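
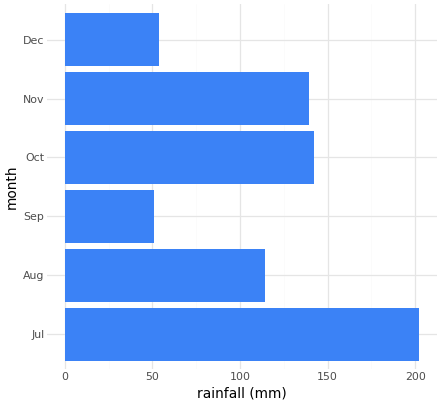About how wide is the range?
≈ 140

Max Jul ≈ 200, min Sep ≈ 60; range ≈ 140.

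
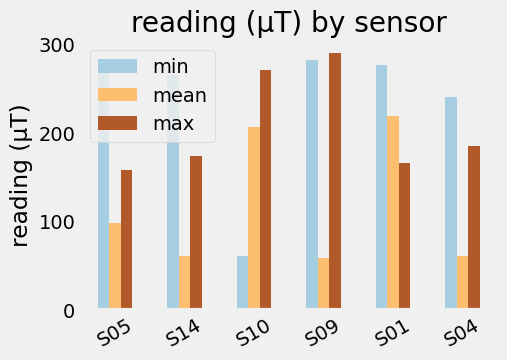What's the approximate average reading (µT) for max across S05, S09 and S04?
(150 + 300 + 175) / 3 ≈ 208.

≈ 208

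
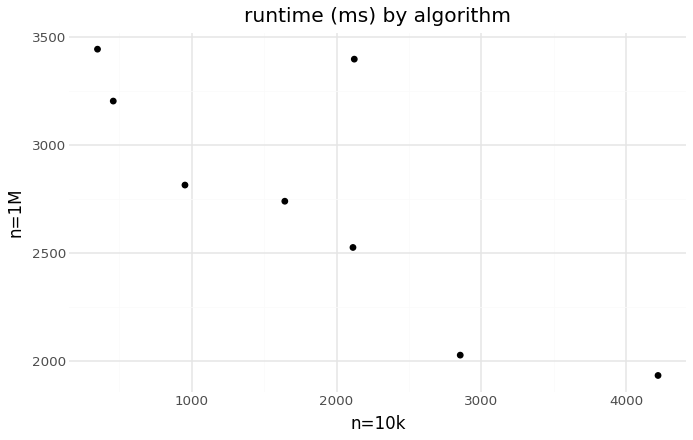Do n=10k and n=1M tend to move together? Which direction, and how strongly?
negative, strong

Points are negatively correlated; strong (|r| ≈ 0.8).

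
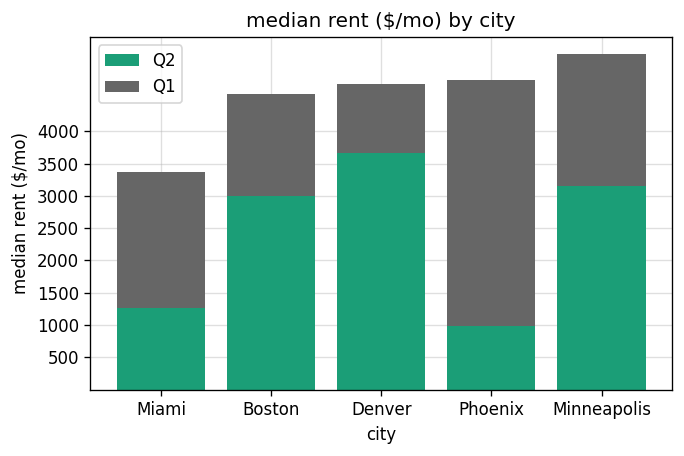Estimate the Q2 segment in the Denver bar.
Q2 top ≈ 3500, bottom ≈ 0; segment ≈ 3500.

≈ 3500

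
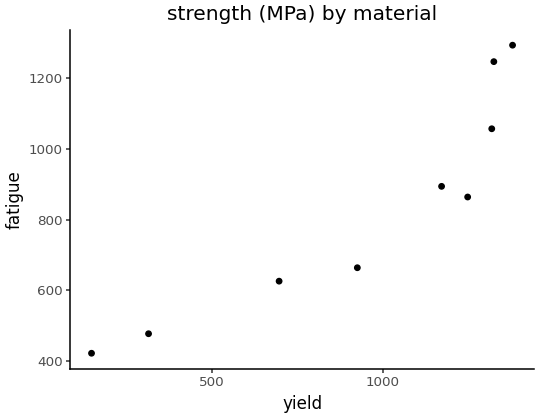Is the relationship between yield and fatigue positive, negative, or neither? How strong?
positive, strong

Points are positively correlated; strong (|r| ≈ 0.9).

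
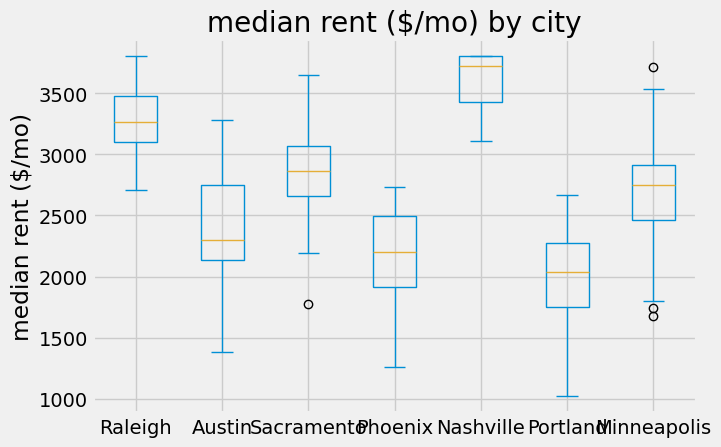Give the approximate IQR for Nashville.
≈ 400

Q3 ≈ 3800, Q1 ≈ 3400; IQR ≈ 400.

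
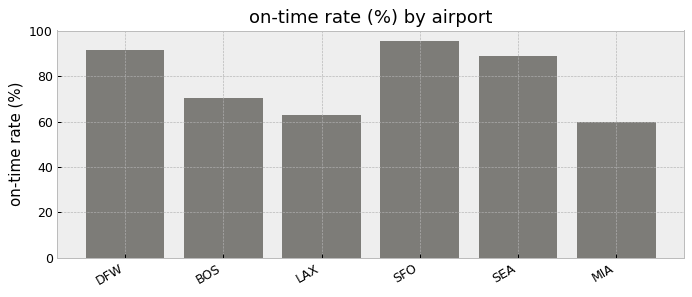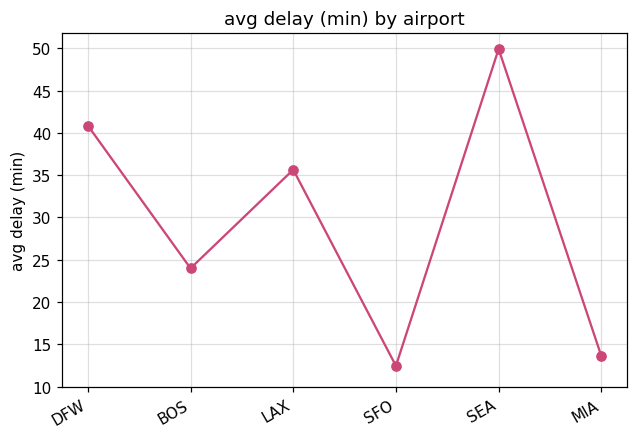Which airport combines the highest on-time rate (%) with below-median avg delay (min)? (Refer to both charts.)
SFO

Chart 2 median avg delay (min) ≈ 30; below-median airports: BOS, SFO, MIA. Among those, SFO has the highest on-time rate (%) (≈ 100).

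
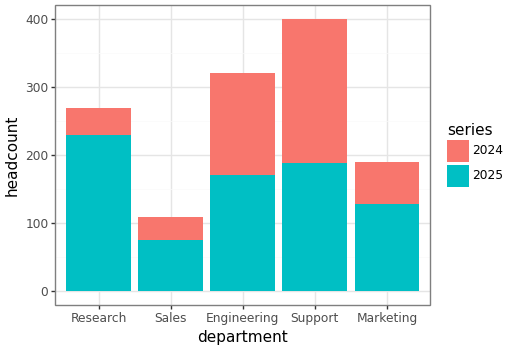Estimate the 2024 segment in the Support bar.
2024 top ≈ 400, bottom ≈ 200; segment ≈ 200.

≈ 200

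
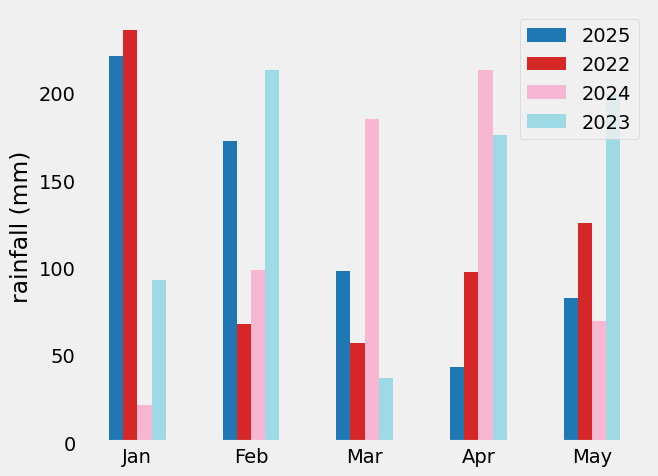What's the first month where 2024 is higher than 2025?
Mar

Feb: 2024 ≈ 100 vs 2025 ≈ 180 (not yet); Mar: 2024 ≈ 180 vs 2025 ≈ 100 (first crossover).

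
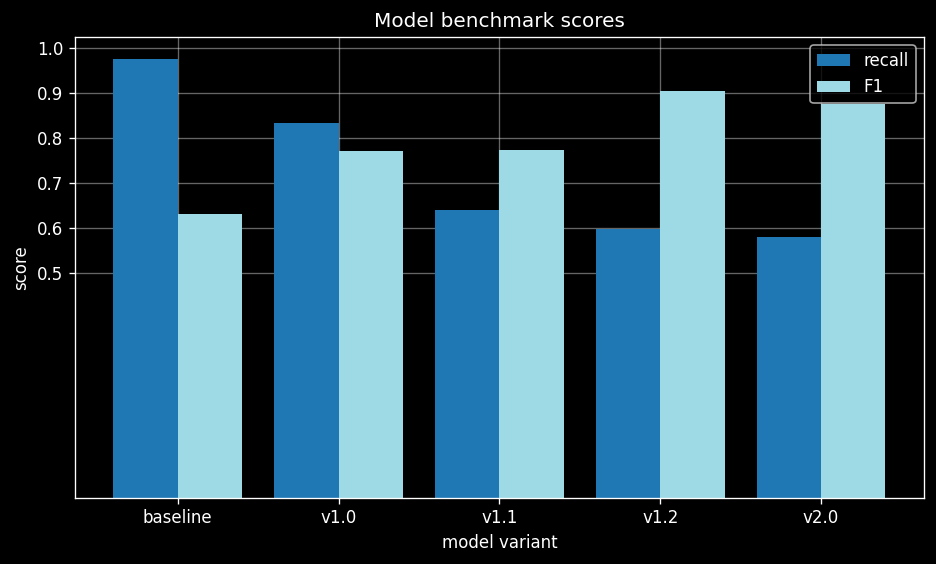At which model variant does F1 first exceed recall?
v1.0: F1 ≈ 0.8 vs recall ≈ 0.8 (not yet); v1.1: F1 ≈ 0.8 vs recall ≈ 0.6 (first crossover).

v1.1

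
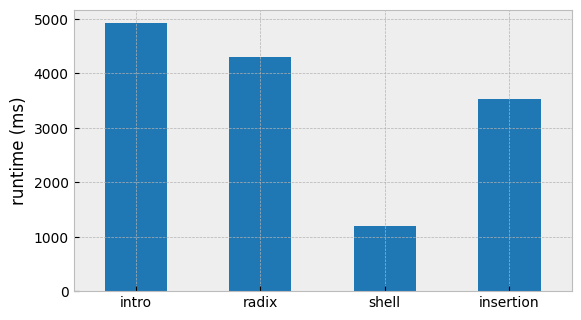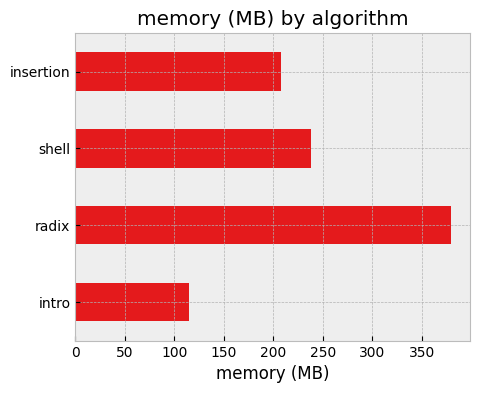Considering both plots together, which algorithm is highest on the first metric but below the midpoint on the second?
intro

Chart 2 median memory (MB) ≈ 200; below-median algorithms: intro, insertion. Among those, intro has the highest runtime (ms) (≈ 5000).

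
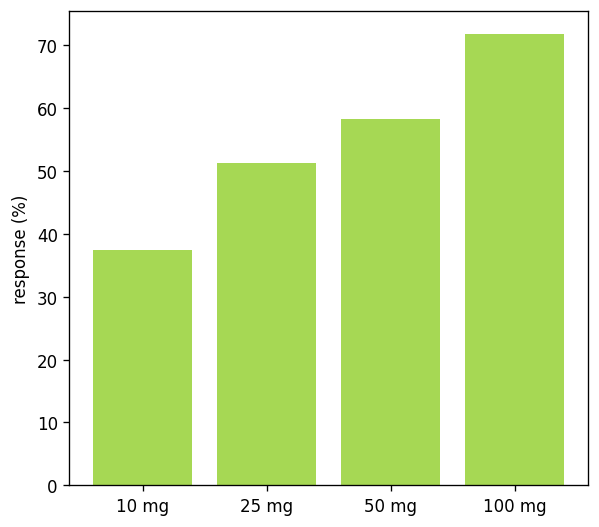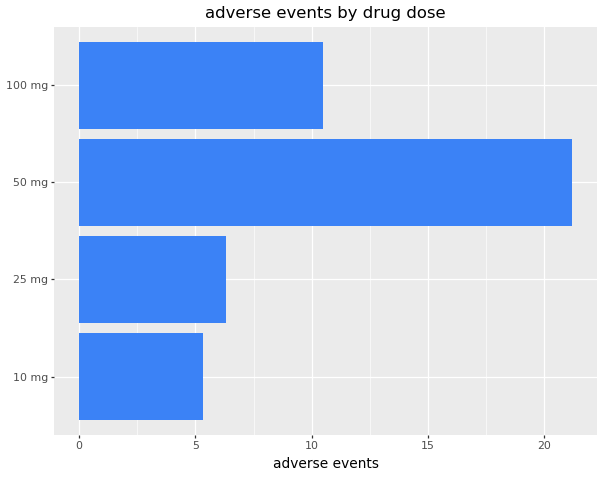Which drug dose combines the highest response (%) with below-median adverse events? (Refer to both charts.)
25 mg

Chart 2 median adverse events ≈ 8; below-median drug doses: 10 mg, 25 mg. Among those, 25 mg has the highest response (%) (≈ 50).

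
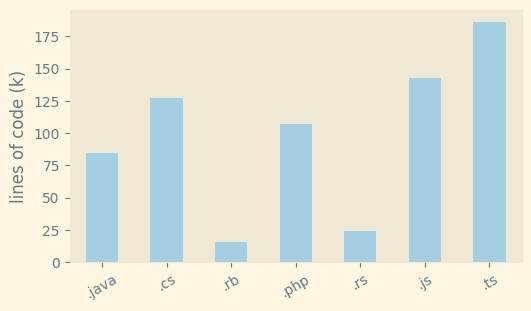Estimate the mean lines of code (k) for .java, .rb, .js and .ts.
≈ 105

(80 + 20 + 140 + 180) / 4 ≈ 105.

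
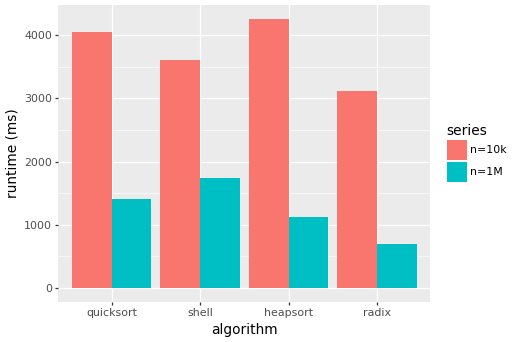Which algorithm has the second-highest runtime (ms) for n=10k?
Top 3 for n=10k: heapsort ≈ 4500, quicksort ≈ 4000, shell ≈ 3500.

quicksort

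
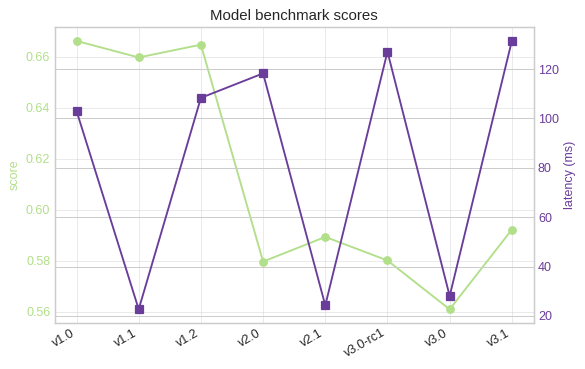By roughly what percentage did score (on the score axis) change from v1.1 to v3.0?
≈ -15.2%

v1.1 ≈ 0.66, v3.0 ≈ 0.56; (0.56 − 0.66) / 0.66 ≈ -15.2%.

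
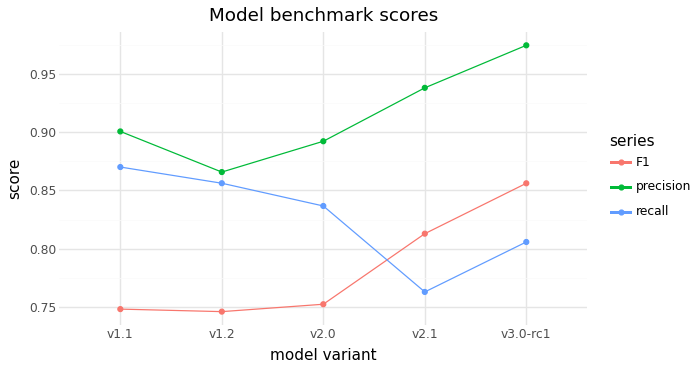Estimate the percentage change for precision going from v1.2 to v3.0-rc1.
v1.2 ≈ 0.86, v3.0-rc1 ≈ 0.98; (0.98 − 0.86) / 0.86 ≈ +14%.

≈ +14%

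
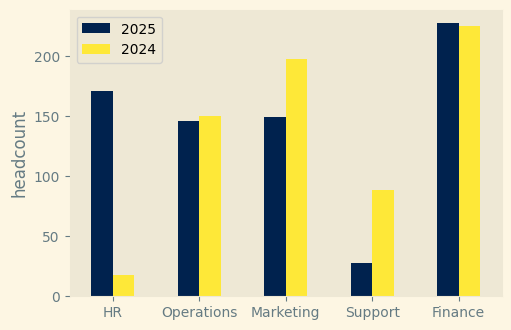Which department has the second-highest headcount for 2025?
HR

Top 3 for 2025: Finance ≈ 220, HR ≈ 180, Marketing ≈ 140.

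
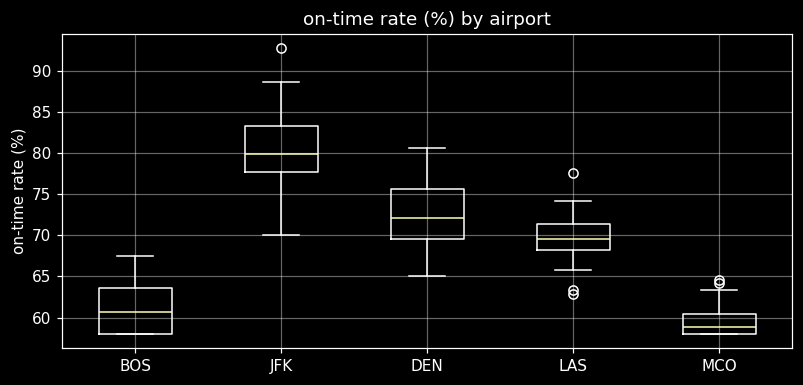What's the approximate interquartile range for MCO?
≈ 2

Q3 ≈ 60, Q1 ≈ 58; IQR ≈ 2.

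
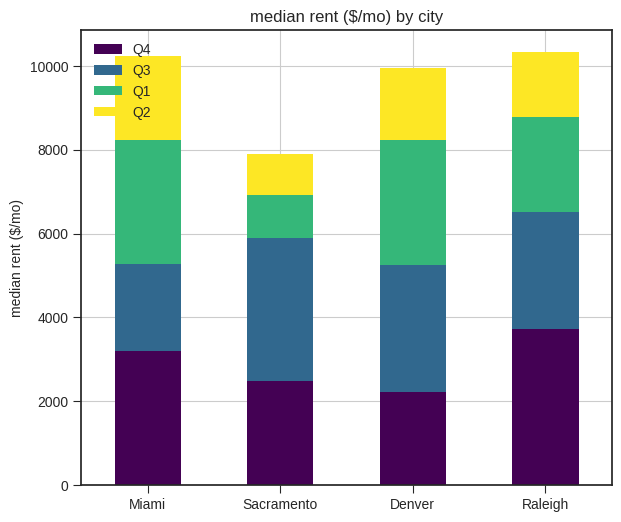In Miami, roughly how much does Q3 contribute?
≈ 2000

Q3 top ≈ 5000, bottom ≈ 3000; segment ≈ 2000.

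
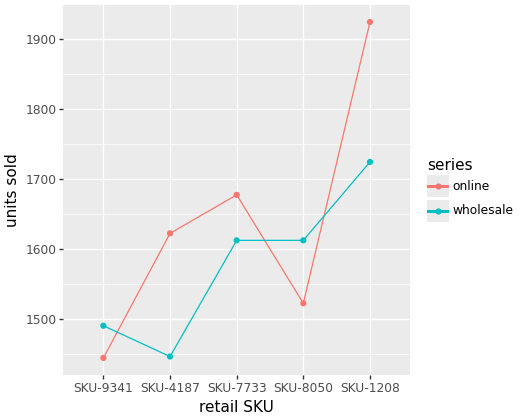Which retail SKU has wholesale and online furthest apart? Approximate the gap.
SKU-1208, ≈ 200

SKU-1208: wholesale ≈ 1700, online ≈ 1900 → gap ≈ 200. Next-largest (SKU-4187) is only ≈ 150.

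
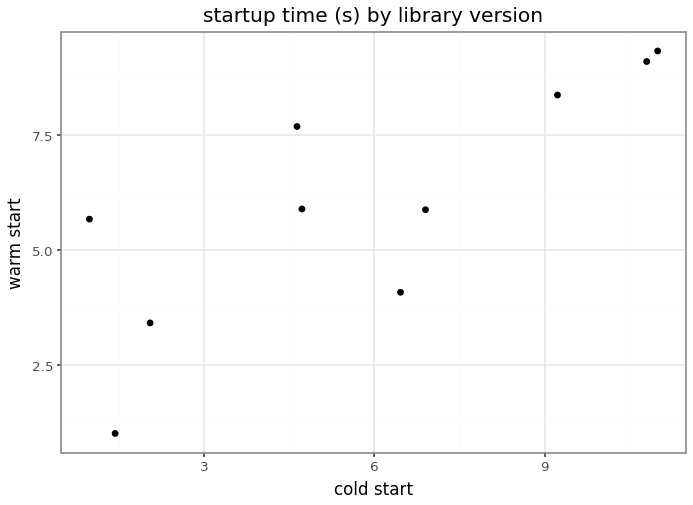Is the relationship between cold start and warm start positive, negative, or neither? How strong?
Points are positively correlated; strong (|r| ≈ 0.8).

positive, strong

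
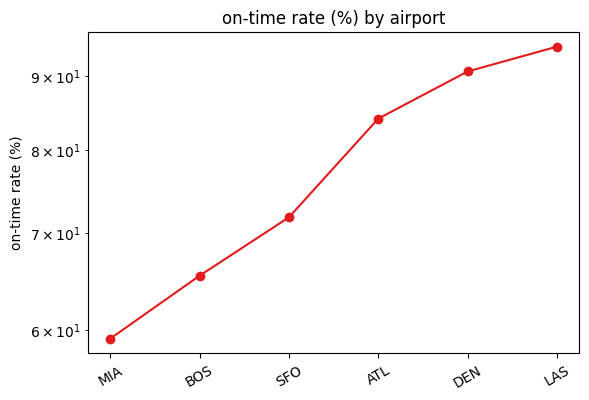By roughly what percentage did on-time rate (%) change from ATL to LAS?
ATL ≈ 85, LAS ≈ 95; (95 − 85) / 85 ≈ +11.8%.

≈ +11.8%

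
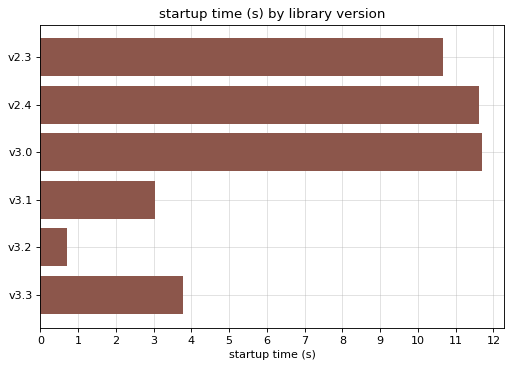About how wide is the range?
≈ 11

Max v3.0 ≈ 12, min v3.2 ≈ 1; range ≈ 11.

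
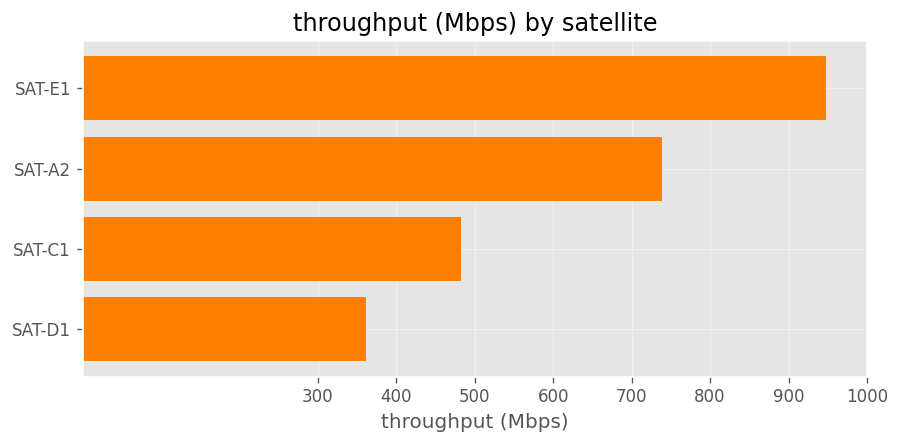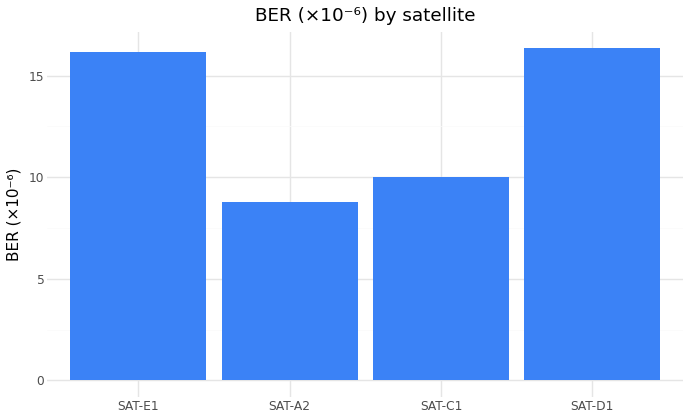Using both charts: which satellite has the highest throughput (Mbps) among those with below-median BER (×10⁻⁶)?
SAT-A2

Chart 2 median BER (×10⁻⁶) ≈ 14; below-median satellites: SAT-A2, SAT-C1. Among those, SAT-A2 has the highest throughput (Mbps) (≈ 700).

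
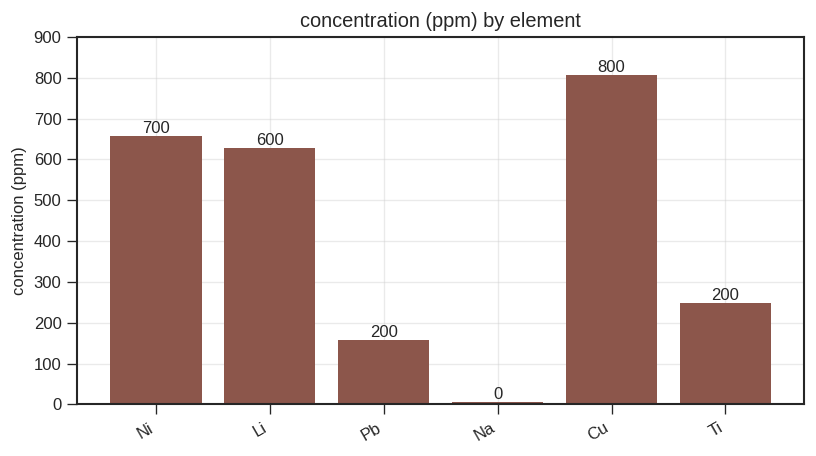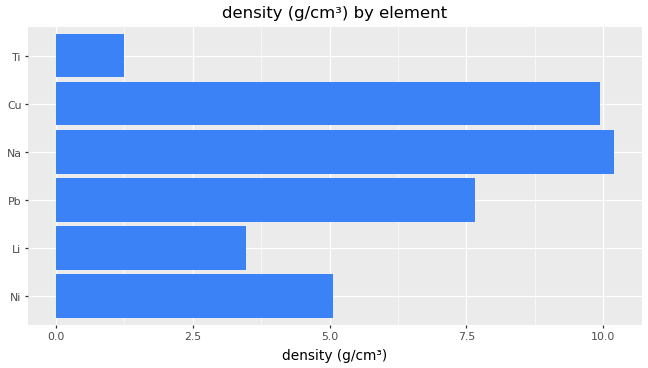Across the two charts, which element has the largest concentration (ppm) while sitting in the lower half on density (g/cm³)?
Ni

Chart 2 median density (g/cm³) ≈ 6; below-median elements: Ni, Li, Ti. Among those, Ni has the highest concentration (ppm) (≈ 700).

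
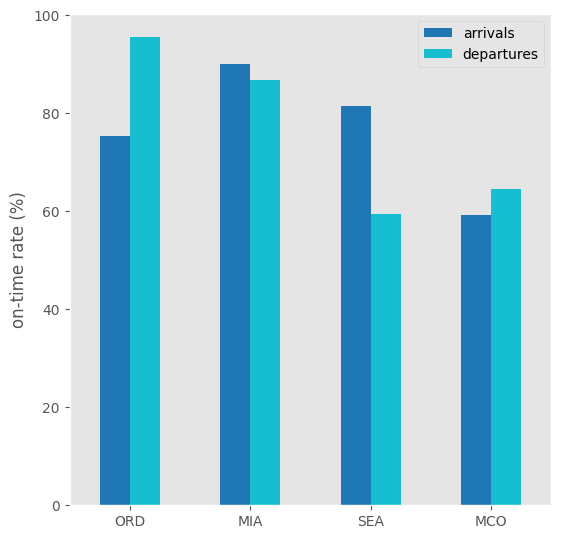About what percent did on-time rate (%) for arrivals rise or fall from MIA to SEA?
≈ -11.1%

MIA ≈ 90, SEA ≈ 80; (80 − 90) / 90 ≈ -11.1%.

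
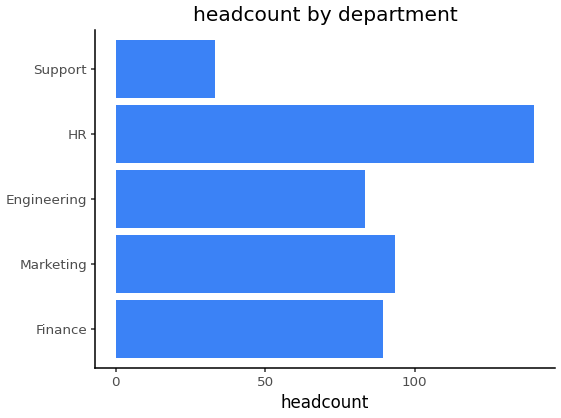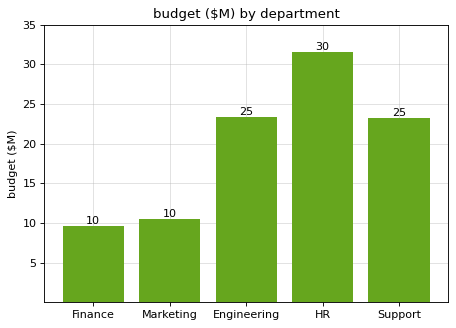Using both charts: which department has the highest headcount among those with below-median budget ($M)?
Chart 2 median budget ($M) ≈ 25; below-median departments: Finance, Marketing. Among those, Marketing has the highest headcount (≈ 100).

Marketing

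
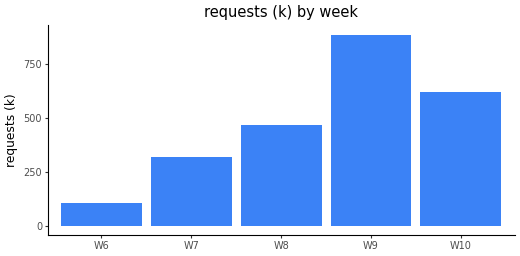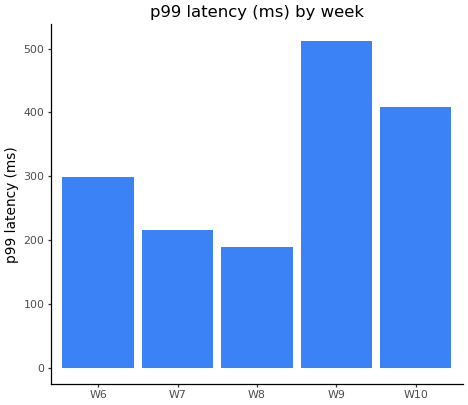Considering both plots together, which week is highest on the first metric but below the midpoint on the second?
W8

Chart 2 median p99 latency (ms) ≈ 300; below-median weeks: W7, W8. Among those, W8 has the highest requests (k) (≈ 500).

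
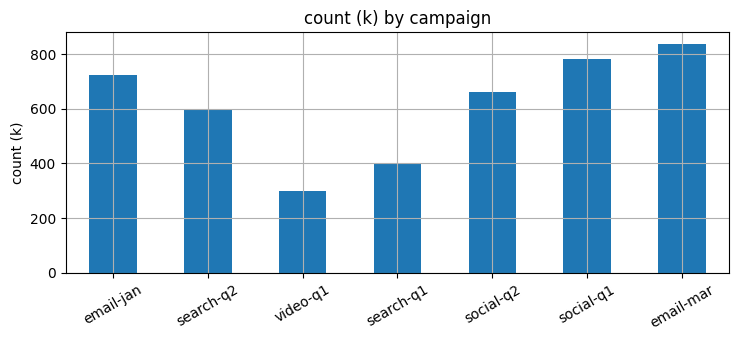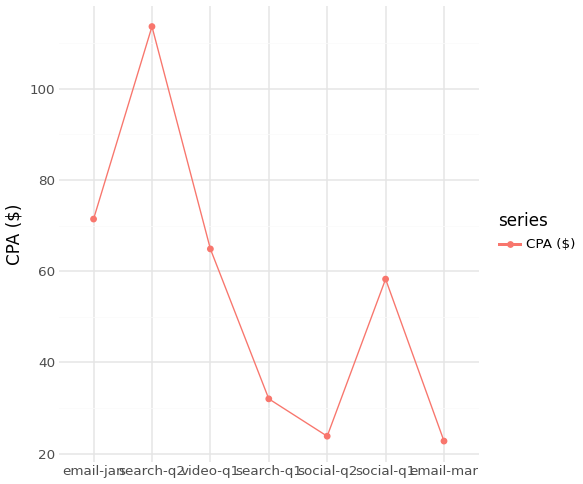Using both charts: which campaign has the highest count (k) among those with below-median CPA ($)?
Chart 2 median CPA ($) ≈ 60; below-median campaigns: search-q1, social-q2, email-mar. Among those, email-mar has the highest count (k) (≈ 800).

email-mar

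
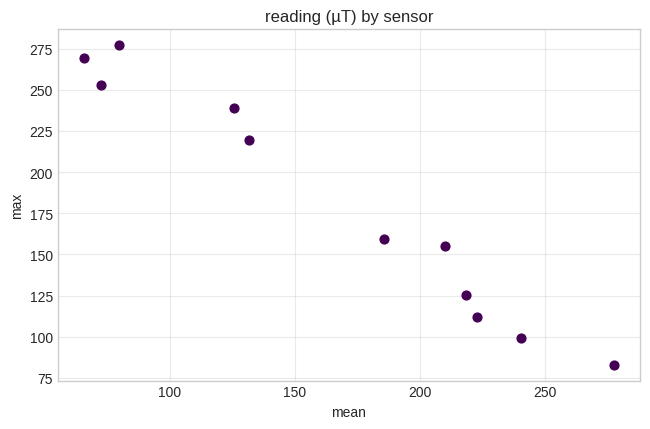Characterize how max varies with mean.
negative, strong

Points are negatively correlated; strong (|r| ≈ 1.0).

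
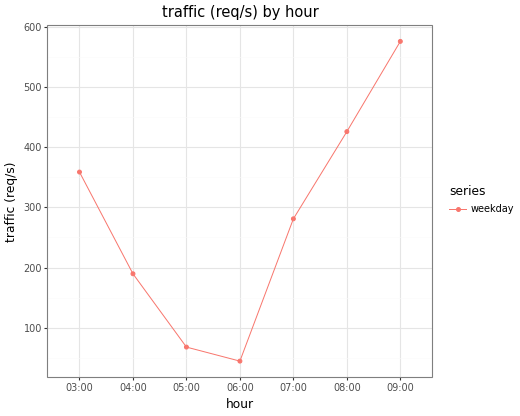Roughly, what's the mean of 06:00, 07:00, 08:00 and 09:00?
≈ 350

(50 + 300 + 450 + 600) / 4 ≈ 350.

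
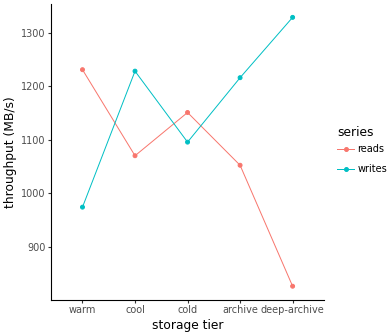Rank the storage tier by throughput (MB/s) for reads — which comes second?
Top 3 for reads: warm ≈ 1250, cold ≈ 1150, cool ≈ 1050.

cold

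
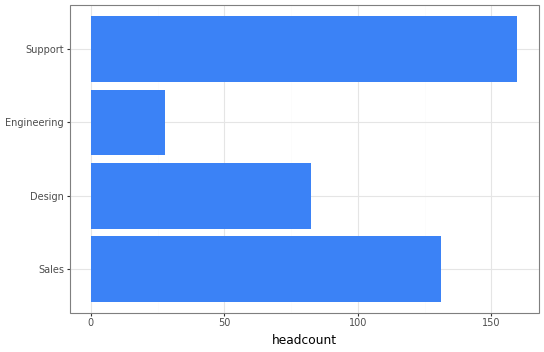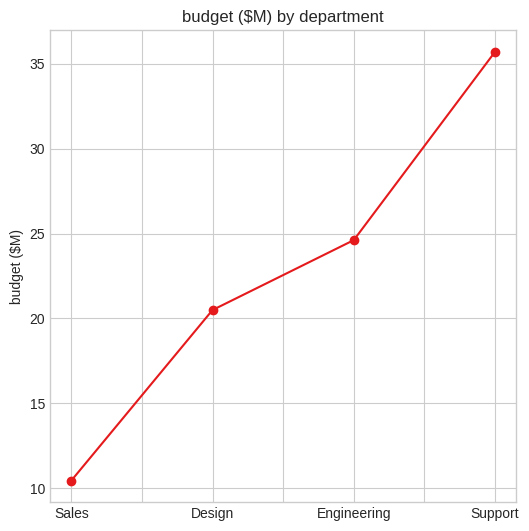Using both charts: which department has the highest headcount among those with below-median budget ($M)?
Chart 2 median budget ($M) ≈ 25; below-median departments: Sales, Design. Among those, Sales has the highest headcount (≈ 140).

Sales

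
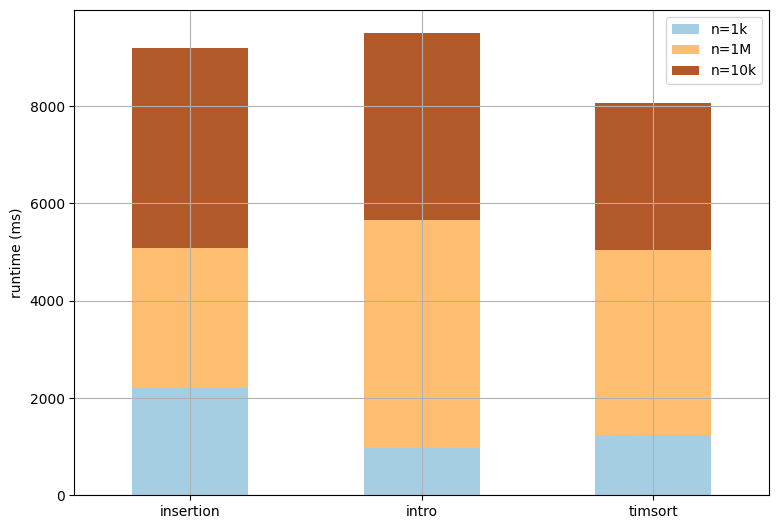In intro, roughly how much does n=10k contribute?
n=10k top ≈ 10000, bottom ≈ 6000; segment ≈ 4000.

≈ 4000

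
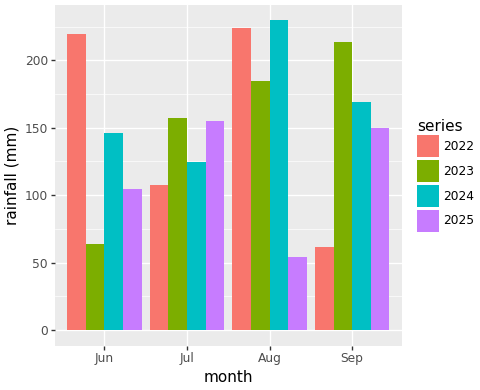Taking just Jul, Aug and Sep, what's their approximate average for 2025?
(160 + 60 + 140) / 3 ≈ 120.

≈ 120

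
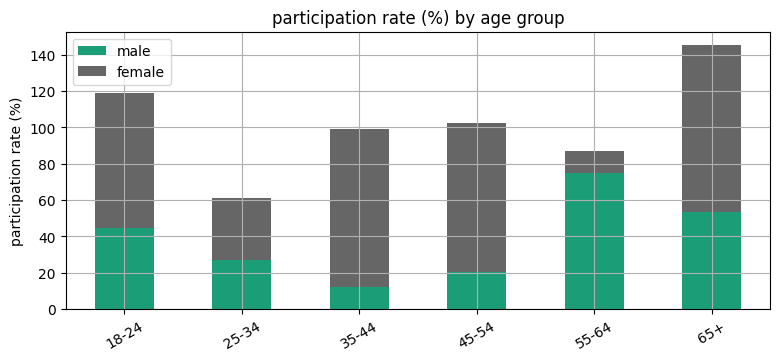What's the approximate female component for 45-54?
≈ 80

female top ≈ 100, bottom ≈ 20; segment ≈ 80.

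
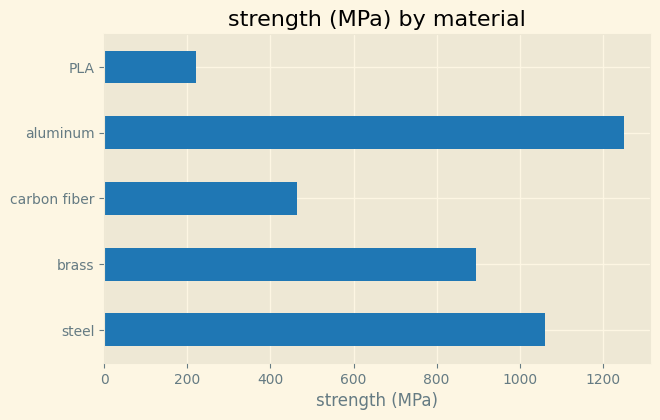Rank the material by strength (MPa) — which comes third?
brass

Top 4: aluminum ≈ 1200, steel ≈ 1000, brass ≈ 800, carbon fiber ≈ 400.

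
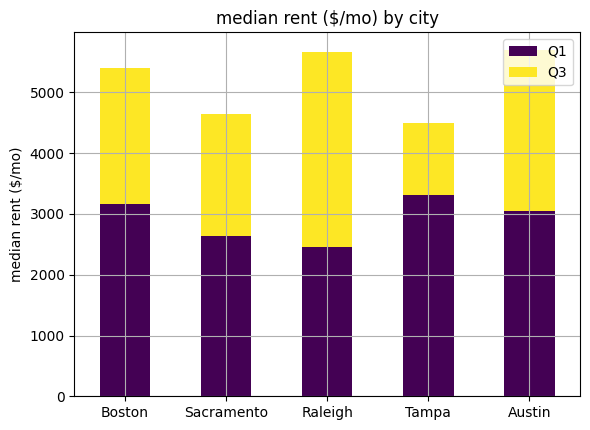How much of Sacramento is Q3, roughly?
Q3 top ≈ 4500, bottom ≈ 2500; segment ≈ 2000.

≈ 2000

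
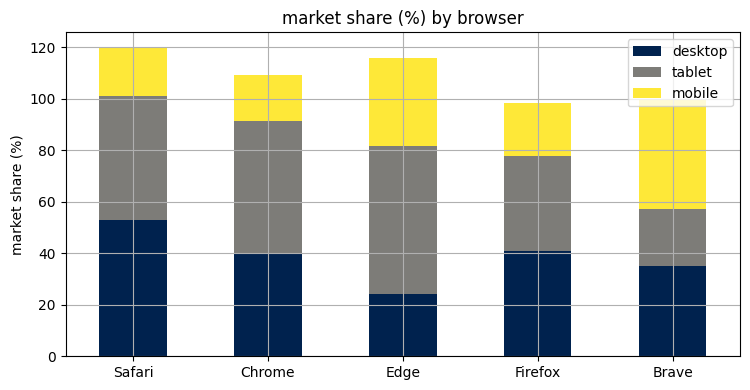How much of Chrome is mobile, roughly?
≈ 20

mobile top ≈ 110, bottom ≈ 90; segment ≈ 20.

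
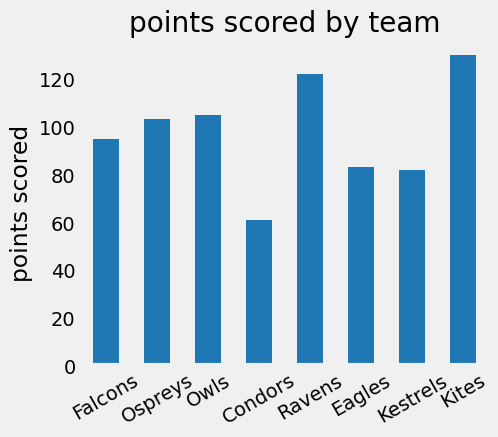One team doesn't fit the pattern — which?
Condors

Condors ≈ 60; the rest sit between ≈ 80 and ≈ 120.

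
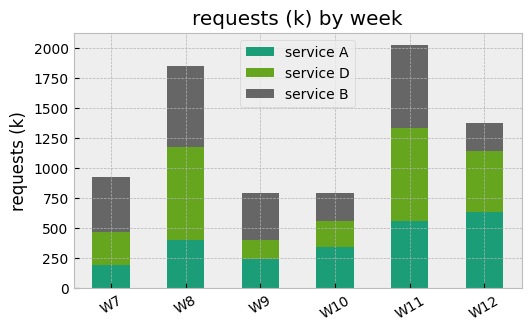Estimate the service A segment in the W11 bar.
service A top ≈ 600, bottom ≈ 0; segment ≈ 600.

≈ 600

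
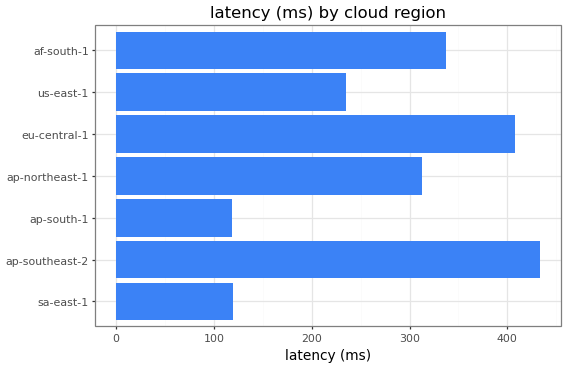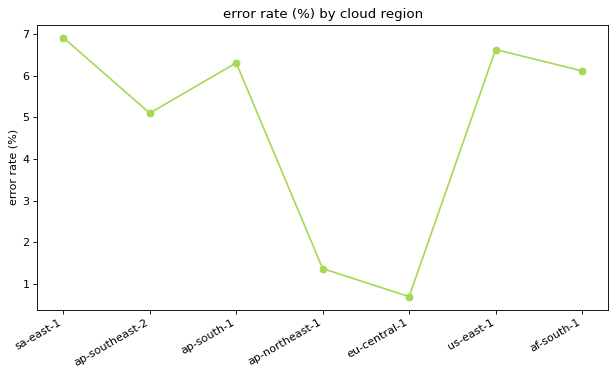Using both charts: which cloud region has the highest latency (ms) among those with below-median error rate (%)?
ap-southeast-2

Chart 2 median error rate (%) ≈ 6; below-median cloud regions: ap-southeast-2, ap-northeast-1, eu-central-1. Among those, ap-southeast-2 has the highest latency (ms) (≈ 450).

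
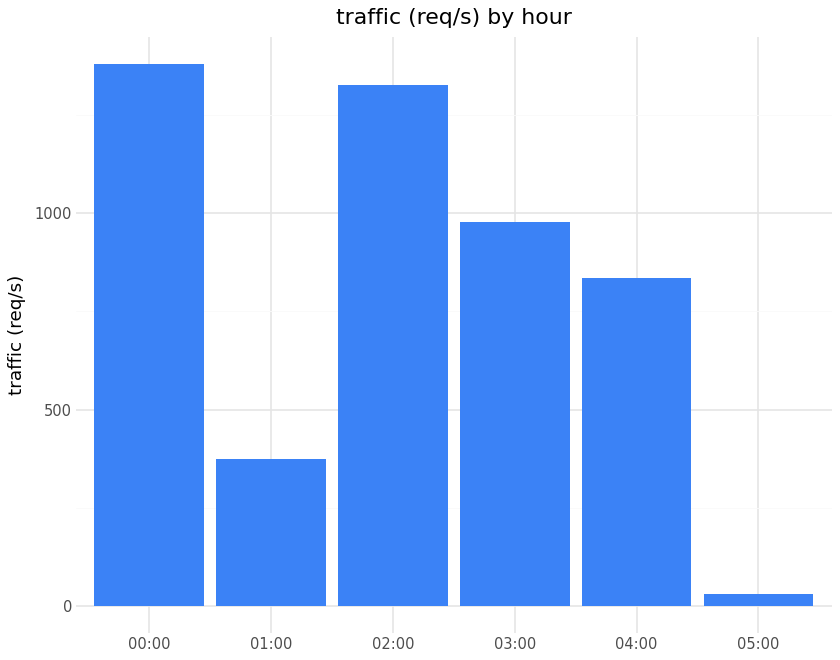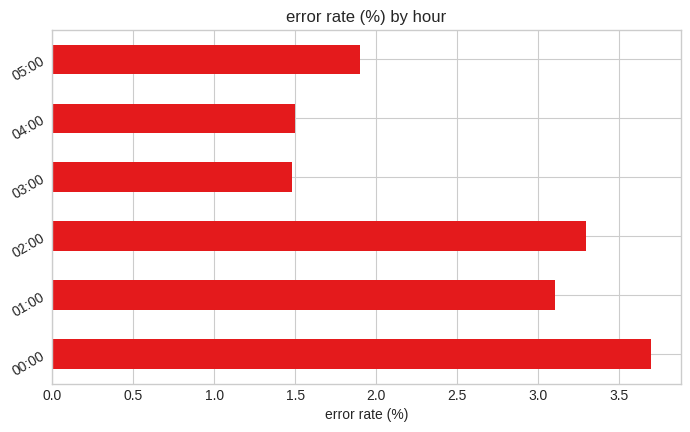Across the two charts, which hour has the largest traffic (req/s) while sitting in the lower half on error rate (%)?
Chart 2 median error rate (%) ≈ 2.5; below-median hours: 03:00, 04:00, 05:00. Among those, 03:00 has the highest traffic (req/s) (≈ 1000).

03:00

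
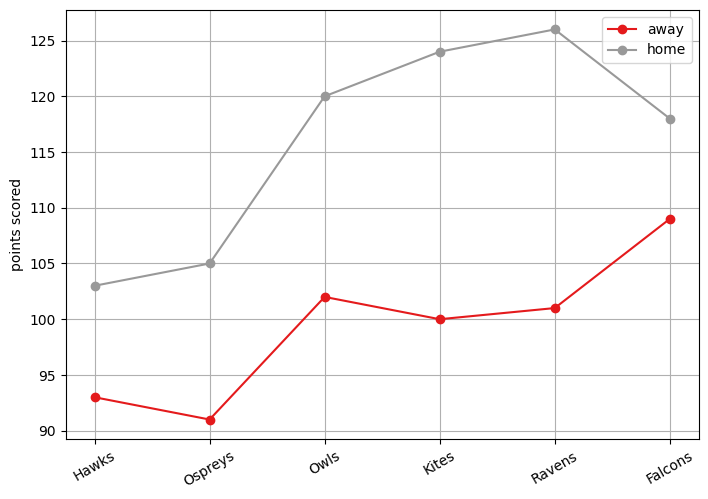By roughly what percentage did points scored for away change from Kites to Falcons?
≈ +10%

Kites ≈ 100, Falcons ≈ 110; (110 − 100) / 100 ≈ +10%.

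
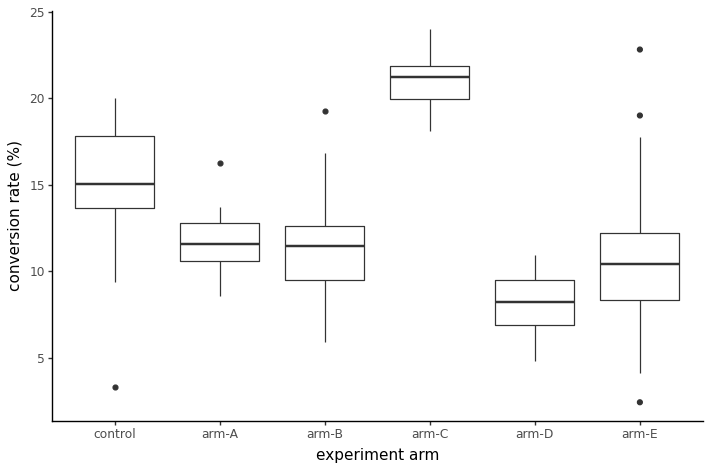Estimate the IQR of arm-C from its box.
≈ 2

Q3 ≈ 22, Q1 ≈ 20; IQR ≈ 2.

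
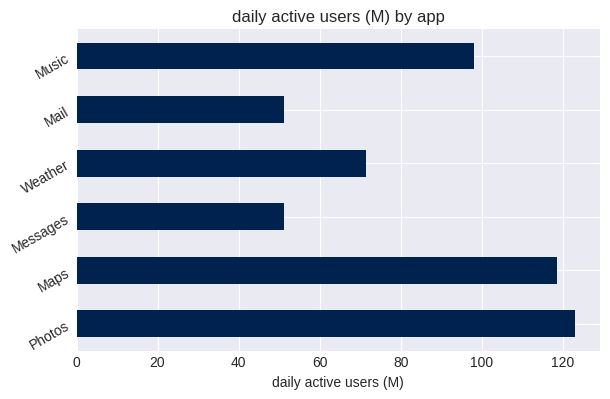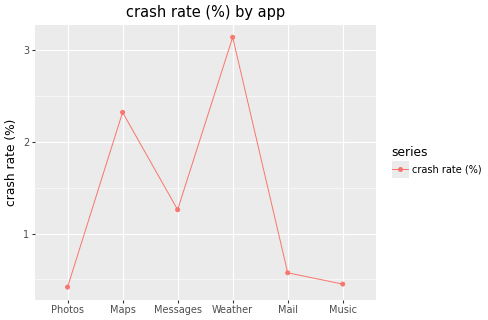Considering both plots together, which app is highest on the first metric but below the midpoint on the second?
Photos

Chart 2 median crash rate (%) ≈ 1; below-median apps: Photos, Mail, Music. Among those, Photos has the highest daily active users (M) (≈ 120).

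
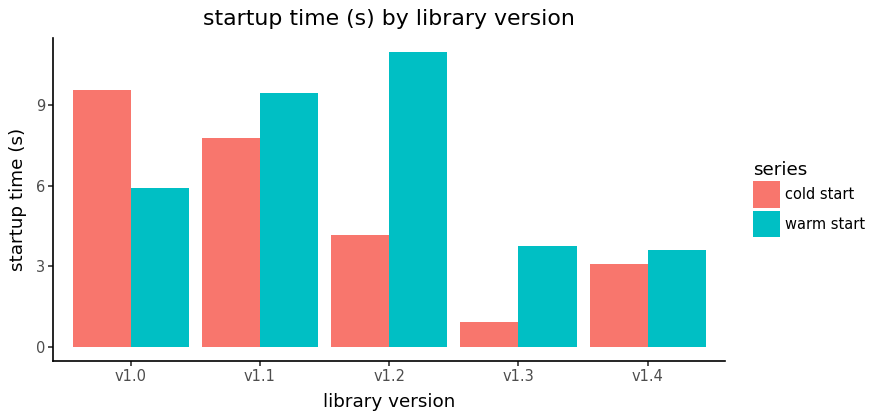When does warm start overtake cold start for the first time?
v1.0: warm start ≈ 6 vs cold start ≈ 10 (not yet); v1.1: warm start ≈ 9 vs cold start ≈ 8 (first crossover).

v1.1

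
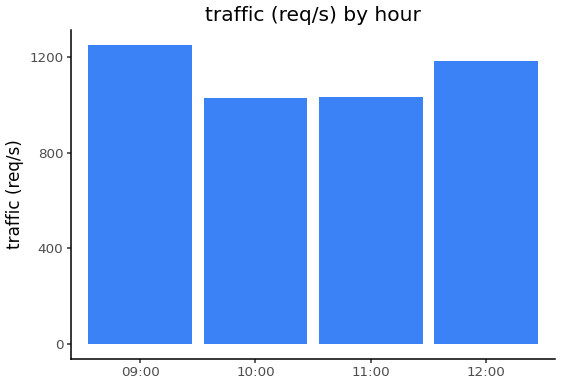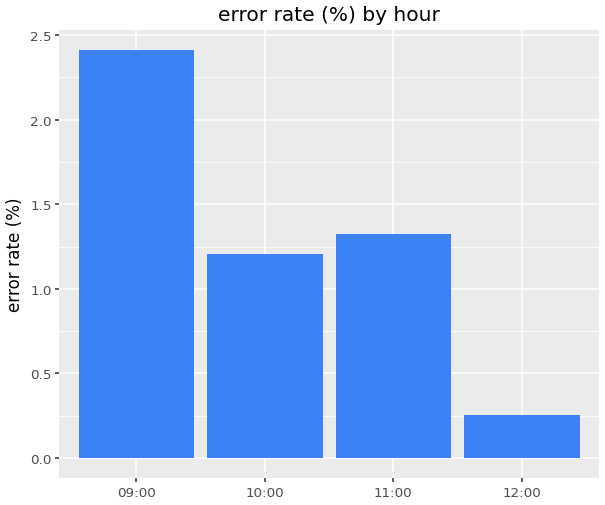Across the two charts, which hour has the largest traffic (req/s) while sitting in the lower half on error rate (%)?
Chart 2 median error rate (%) ≈ 1.5; below-median hours: 10:00, 12:00. Among those, 12:00 has the highest traffic (req/s) (≈ 1200).

12:00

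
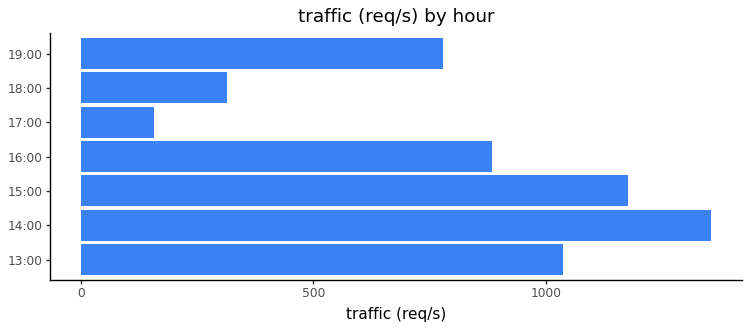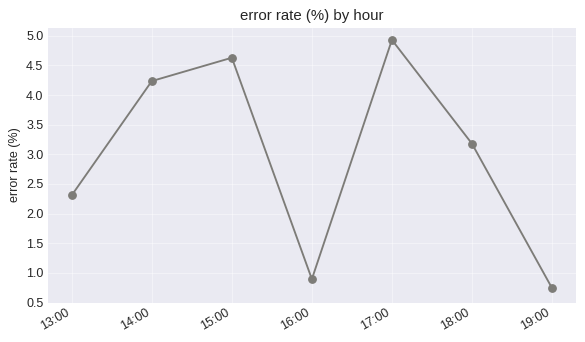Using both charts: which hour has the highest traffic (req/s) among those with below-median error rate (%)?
13:00

Chart 2 median error rate (%) ≈ 3; below-median hours: 13:00, 16:00, 19:00. Among those, 13:00 has the highest traffic (req/s) (≈ 1000).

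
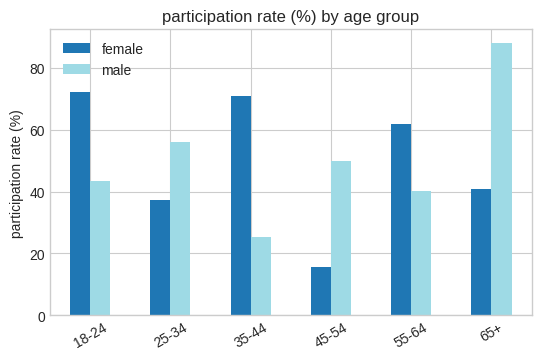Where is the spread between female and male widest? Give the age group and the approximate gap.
65+, ≈ 50 %

65+: female ≈ 40, male ≈ 90 → gap ≈ 50. Next-largest (35-44) is only ≈ 40.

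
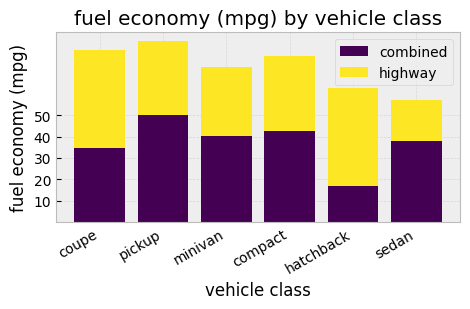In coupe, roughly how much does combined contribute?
combined top ≈ 30, bottom ≈ 0; segment ≈ 30.

≈ 30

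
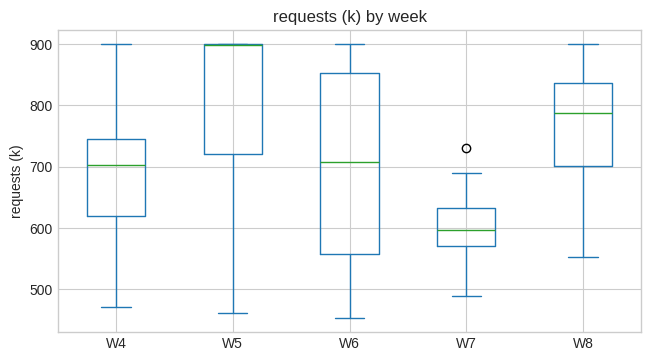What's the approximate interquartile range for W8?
Q3 ≈ 840, Q1 ≈ 700; IQR ≈ 140.

≈ 140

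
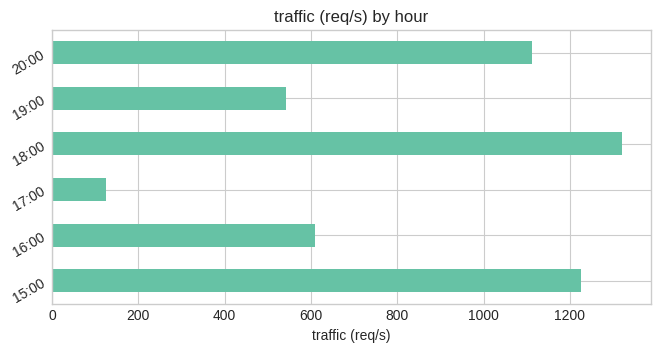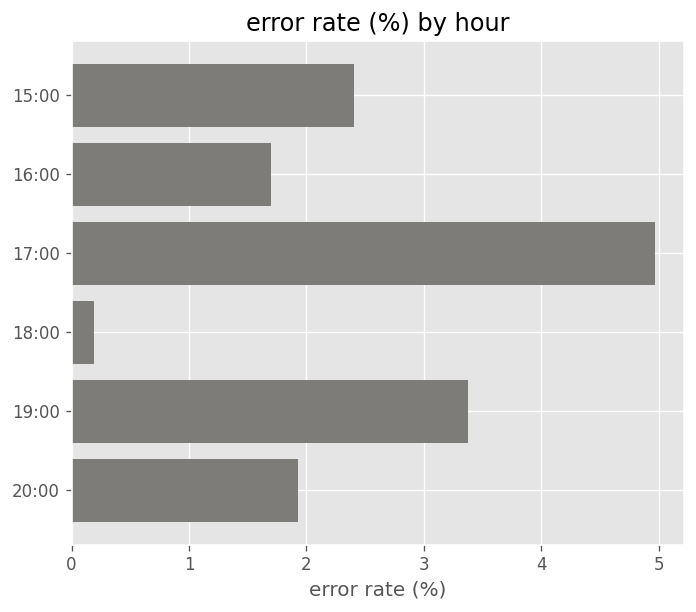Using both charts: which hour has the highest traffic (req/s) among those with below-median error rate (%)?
18:00

Chart 2 median error rate (%) ≈ 2; below-median hours: 16:00, 18:00, 20:00. Among those, 18:00 has the highest traffic (req/s) (≈ 1400).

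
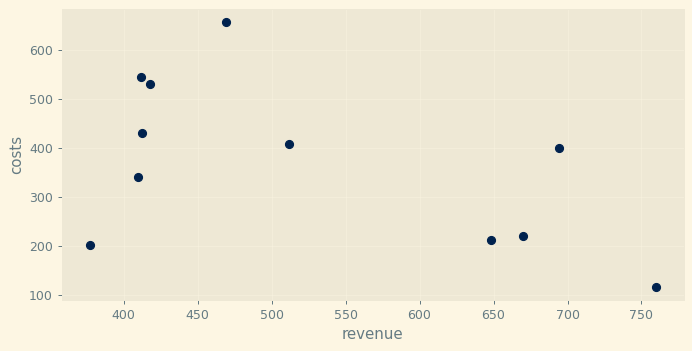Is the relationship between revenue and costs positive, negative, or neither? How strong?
Points are negatively correlated; moderate (|r| ≈ 0.5).

negative, moderate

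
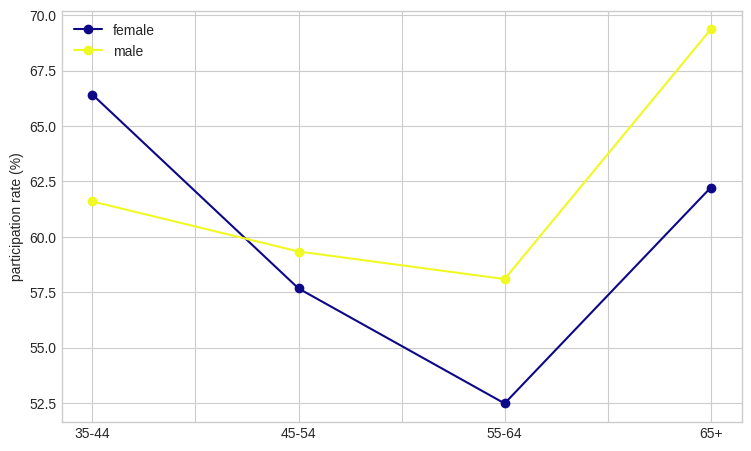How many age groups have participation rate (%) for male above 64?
Above 64: 65+.

1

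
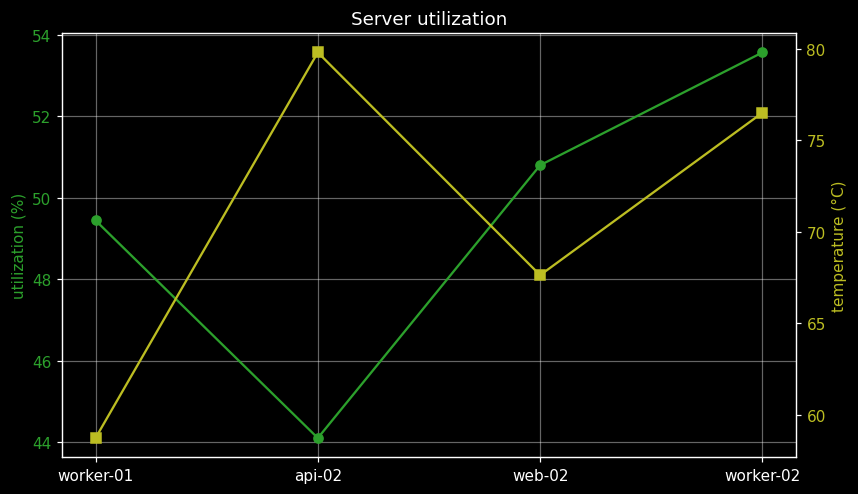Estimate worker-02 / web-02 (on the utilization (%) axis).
worker-02 ≈ 54, web-02 ≈ 51; 54/51 ≈ 1.06.

≈ 1.06×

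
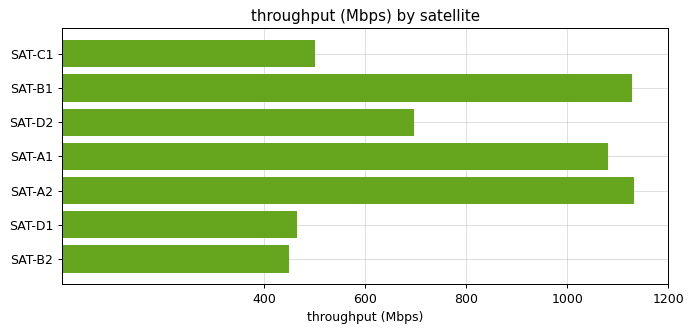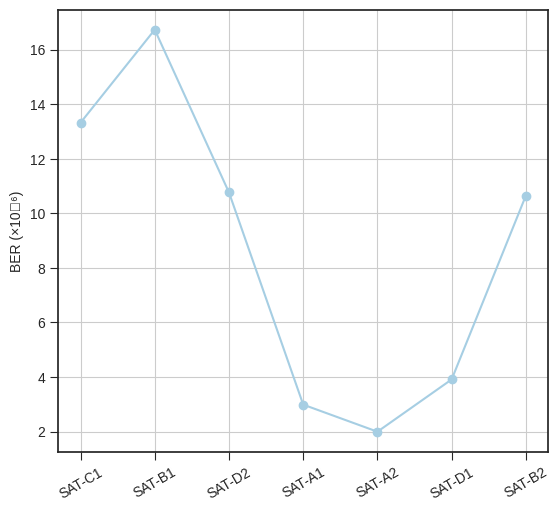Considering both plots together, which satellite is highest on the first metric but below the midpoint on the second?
SAT-A2

Chart 2 median BER (×10⁻⁶) ≈ 10; below-median satellites: SAT-A1, SAT-A2, SAT-D1. Among those, SAT-A2 has the highest throughput (Mbps) (≈ 1200).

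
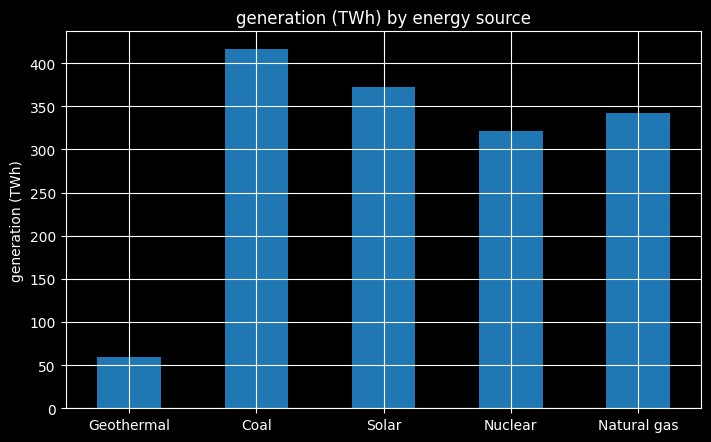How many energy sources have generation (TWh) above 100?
4

Above 100: Coal, Solar, Nuclear, Natural gas.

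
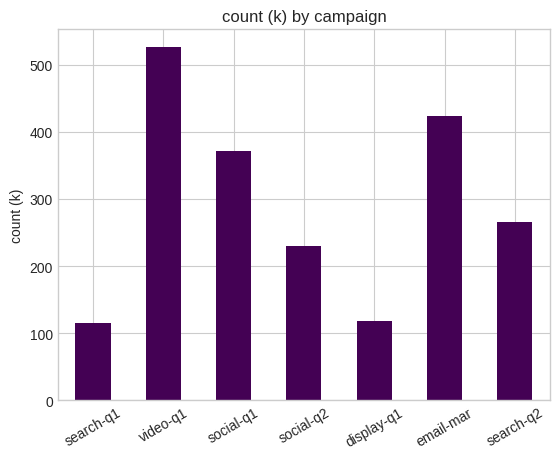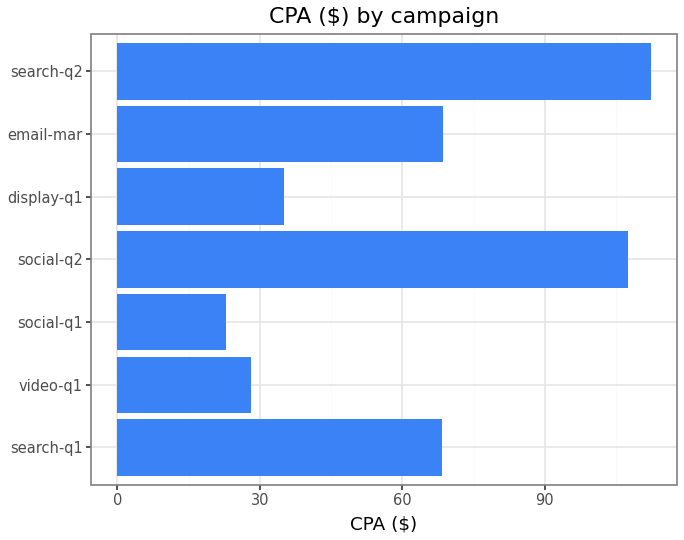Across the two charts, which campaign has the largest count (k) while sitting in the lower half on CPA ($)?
video-q1

Chart 2 median CPA ($) ≈ 60; below-median campaigns: video-q1, social-q1, display-q1. Among those, video-q1 has the highest count (k) (≈ 550).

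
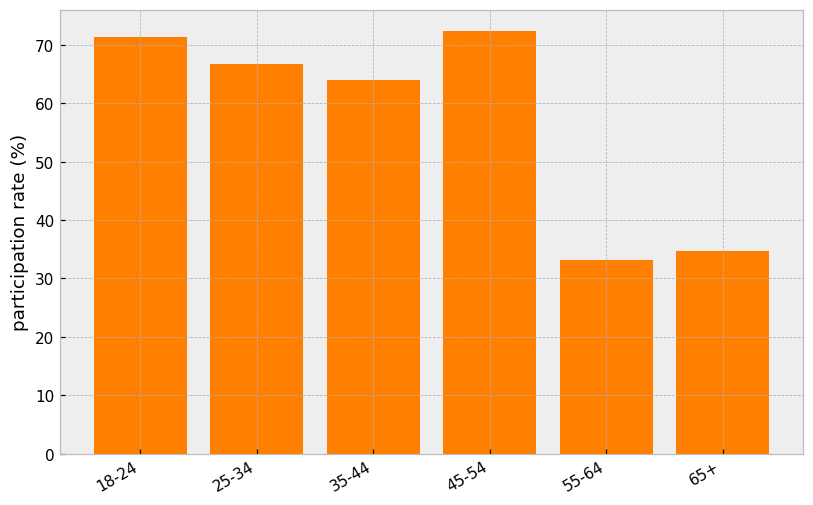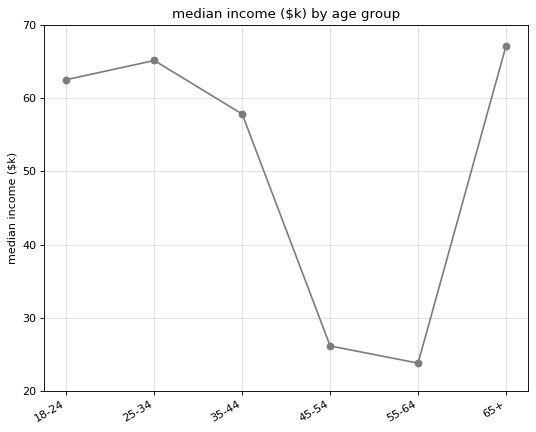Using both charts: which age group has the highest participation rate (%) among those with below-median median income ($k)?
Chart 2 median median income ($k) ≈ 60; below-median age groups: 35-44, 45-54, 55-64. Among those, 45-54 has the highest participation rate (%) (≈ 70).

45-54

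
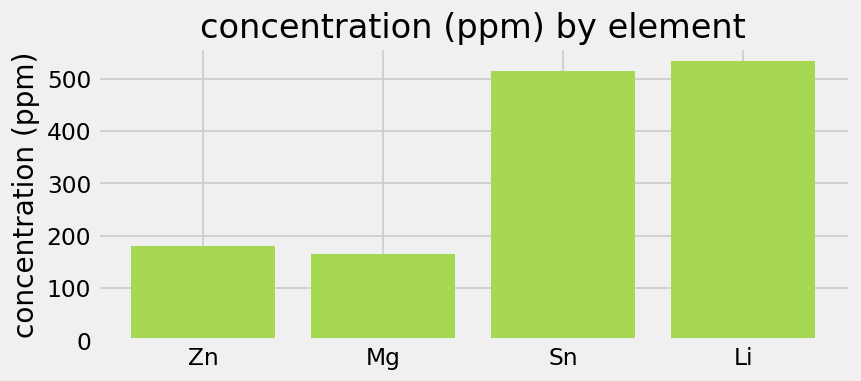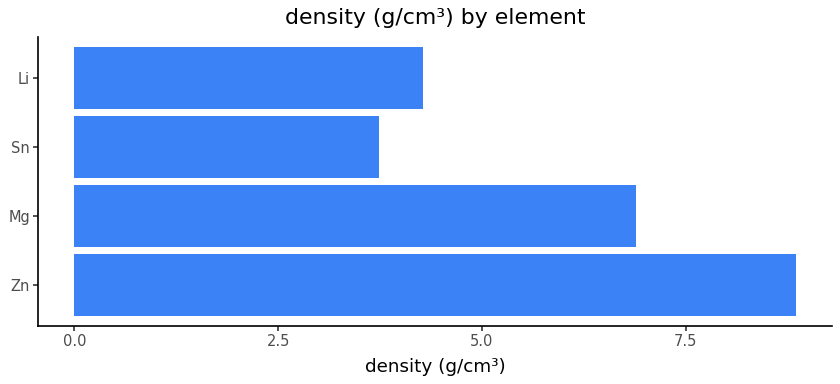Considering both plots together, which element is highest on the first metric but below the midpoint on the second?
Li

Chart 2 median density (g/cm³) ≈ 6; below-median elements: Sn, Li. Among those, Li has the highest concentration (ppm) (≈ 550).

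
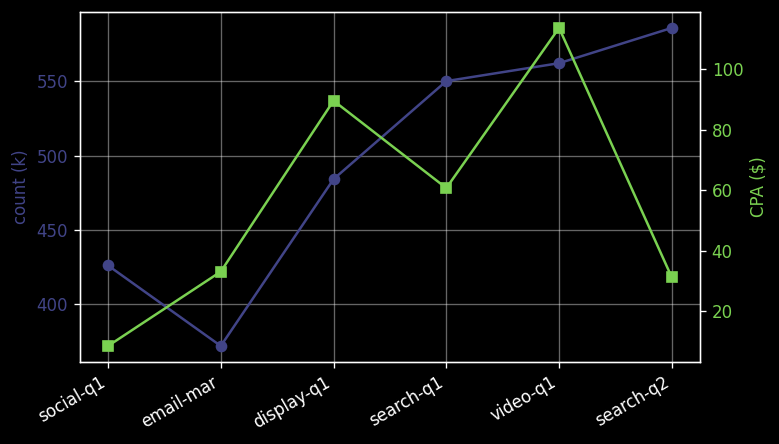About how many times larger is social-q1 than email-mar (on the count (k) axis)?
social-q1 ≈ 420, email-mar ≈ 380; 420/380 ≈ 1.11.

≈ 1.11×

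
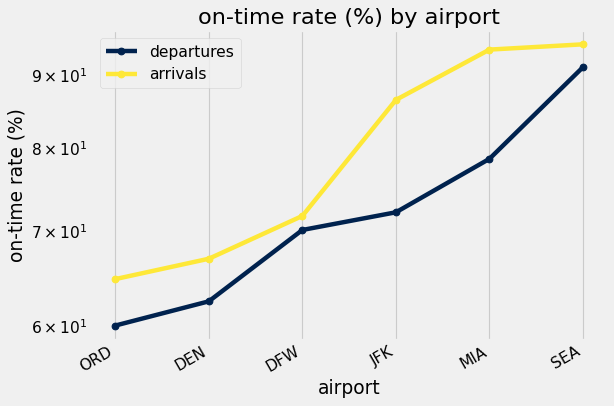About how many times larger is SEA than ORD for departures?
≈ 1.5×

SEA ≈ 90, ORD ≈ 60; 90/60 ≈ 1.5.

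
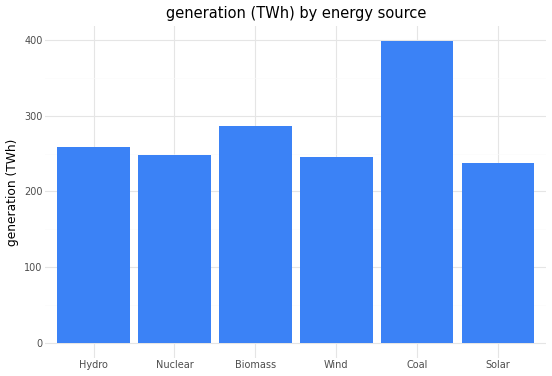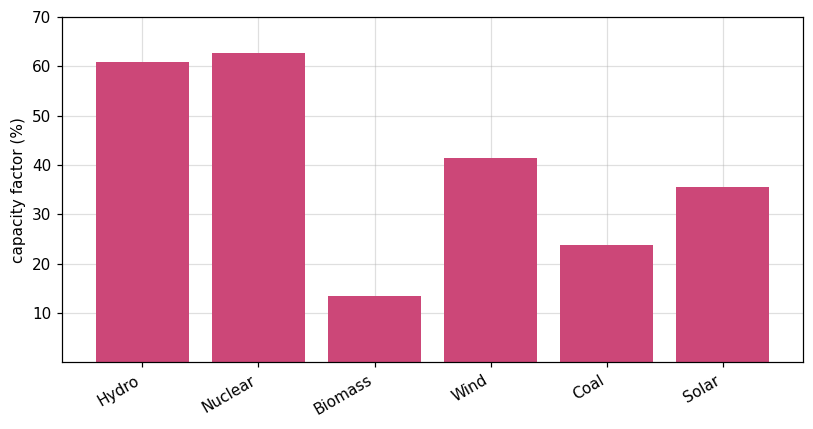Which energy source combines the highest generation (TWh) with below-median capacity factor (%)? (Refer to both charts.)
Chart 2 median capacity factor (%) ≈ 40; below-median energy sources: Biomass, Coal, Solar. Among those, Coal has the highest generation (TWh) (≈ 400).

Coal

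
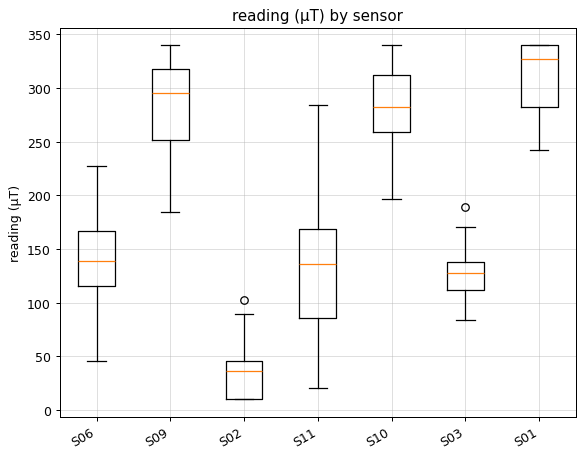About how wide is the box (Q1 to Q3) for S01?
≈ 50

Q3 ≈ 350, Q1 ≈ 300; IQR ≈ 50.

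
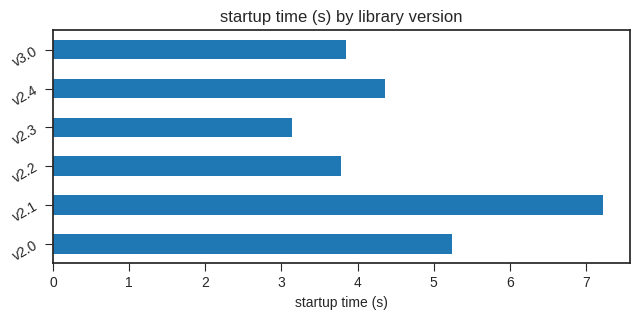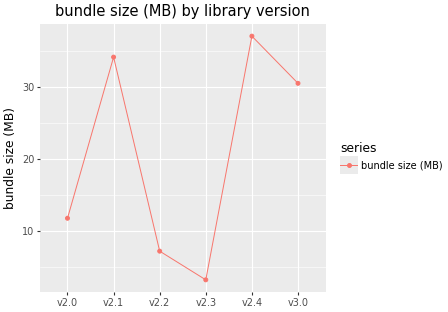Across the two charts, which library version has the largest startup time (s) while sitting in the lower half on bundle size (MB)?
v2.0

Chart 2 median bundle size (MB) ≈ 20; below-median library versions: v2.0, v2.2, v2.3. Among those, v2.0 has the highest startup time (s) (≈ 5).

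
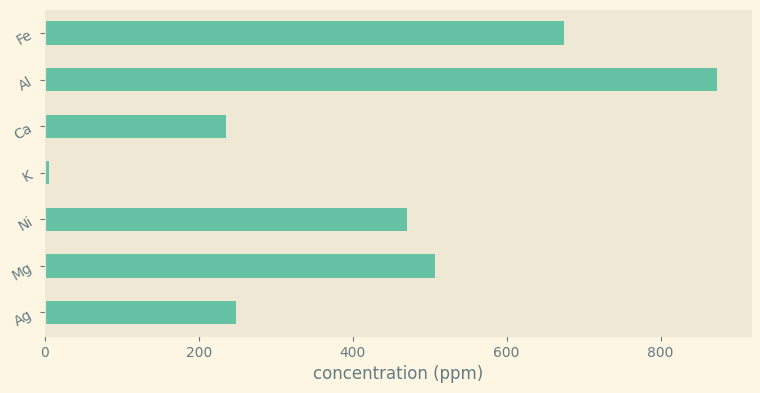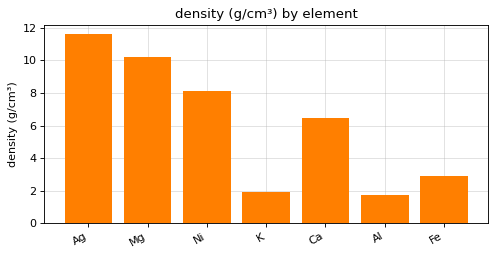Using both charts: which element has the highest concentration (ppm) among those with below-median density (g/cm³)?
Chart 2 median density (g/cm³) ≈ 6; below-median elements: K, Al, Fe. Among those, Al has the highest concentration (ppm) (≈ 900).

Al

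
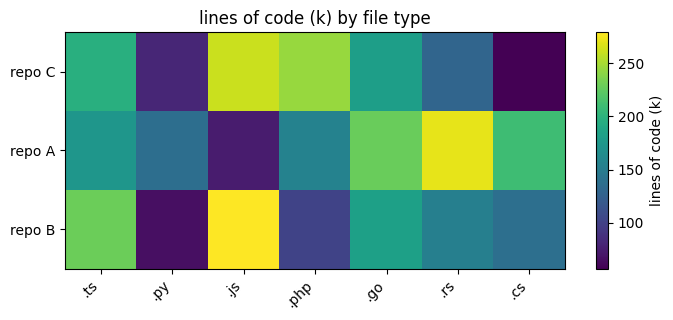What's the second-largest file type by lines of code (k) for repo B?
.ts

Top 3 for repo B: .js ≈ 280, .ts ≈ 220, .go ≈ 180.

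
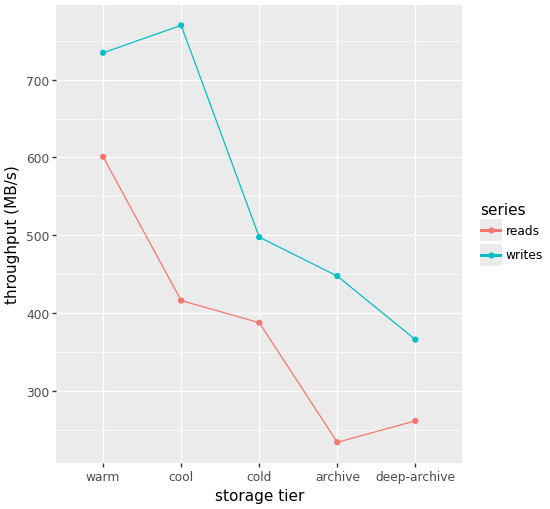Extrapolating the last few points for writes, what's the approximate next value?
Last three: 500, 450, 350 → slope ≈ -75/step → next ≈ 275.

≈ 275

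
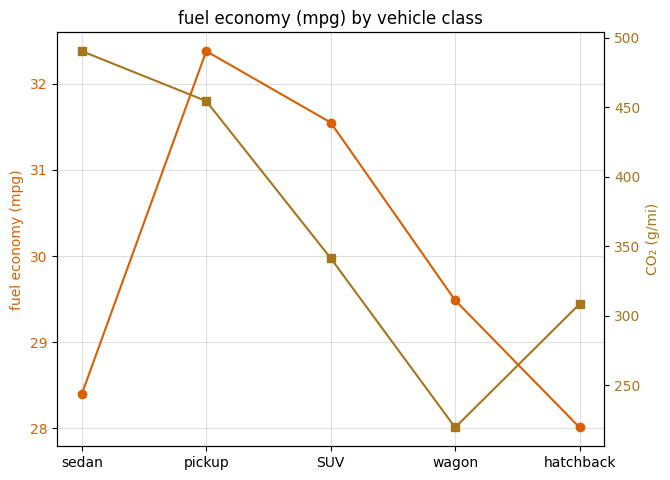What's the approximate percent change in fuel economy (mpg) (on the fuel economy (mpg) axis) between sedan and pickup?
sedan ≈ 28.5, pickup ≈ 32.5; (32.5 − 28.5) / 28.5 ≈ +14%.

≈ +14%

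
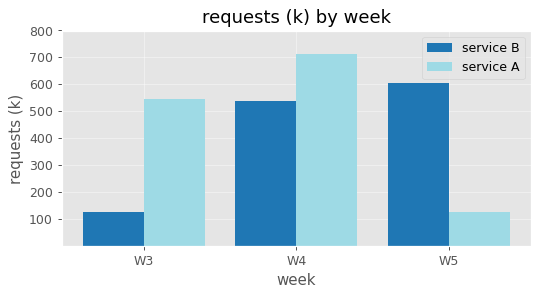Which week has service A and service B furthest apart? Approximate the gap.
W5: service A ≈ 100, service B ≈ 600 → gap ≈ 500. Next-largest (W3) is only ≈ 400.

W5, ≈ 500 k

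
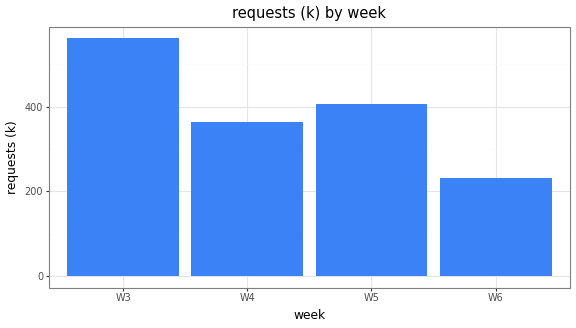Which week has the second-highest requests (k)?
W5

Top 3: W3 ≈ 550, W5 ≈ 400, W4 ≈ 350.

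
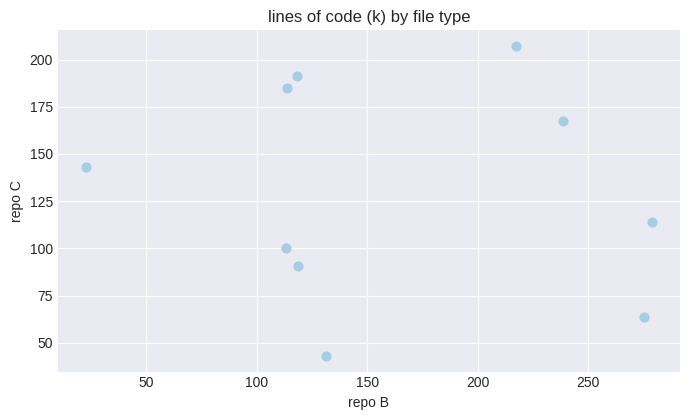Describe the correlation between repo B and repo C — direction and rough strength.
Points are roughly uncorrelated; weak (|r| ≈ 0.1).

no clear correlation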